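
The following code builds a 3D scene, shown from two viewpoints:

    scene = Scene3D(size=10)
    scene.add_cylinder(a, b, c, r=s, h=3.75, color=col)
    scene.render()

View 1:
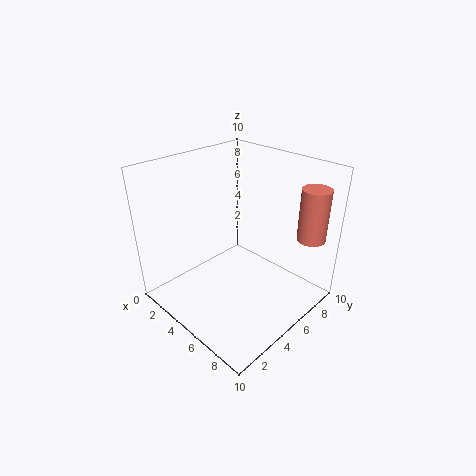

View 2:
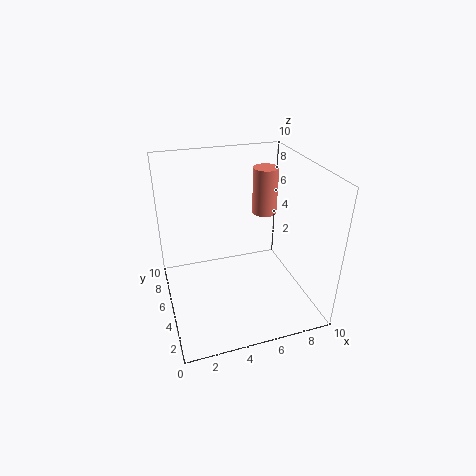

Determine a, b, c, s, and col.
a = 8.5; b = 8.75; c = 4.75; s = 1; col = 'salmon'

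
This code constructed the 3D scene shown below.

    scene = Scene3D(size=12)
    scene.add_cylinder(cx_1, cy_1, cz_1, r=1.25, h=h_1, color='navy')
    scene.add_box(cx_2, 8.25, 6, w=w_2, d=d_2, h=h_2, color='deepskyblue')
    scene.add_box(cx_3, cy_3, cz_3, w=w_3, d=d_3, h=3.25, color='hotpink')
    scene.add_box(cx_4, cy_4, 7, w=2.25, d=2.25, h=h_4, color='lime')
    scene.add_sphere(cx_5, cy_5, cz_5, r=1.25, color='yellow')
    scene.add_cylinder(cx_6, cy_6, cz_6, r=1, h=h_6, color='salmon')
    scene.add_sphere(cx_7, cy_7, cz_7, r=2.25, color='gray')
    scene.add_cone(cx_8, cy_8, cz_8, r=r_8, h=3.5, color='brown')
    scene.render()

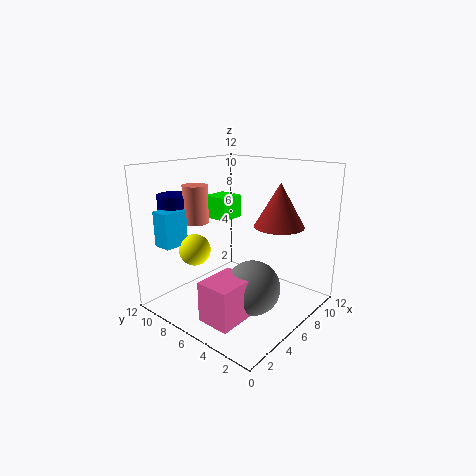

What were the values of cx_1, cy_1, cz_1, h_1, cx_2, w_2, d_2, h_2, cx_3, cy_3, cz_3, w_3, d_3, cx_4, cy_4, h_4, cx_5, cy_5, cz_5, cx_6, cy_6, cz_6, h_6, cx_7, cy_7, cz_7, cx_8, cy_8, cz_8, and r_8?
cx_1 = 2.5, cy_1 = 9.75, cz_1 = 7.5, h_1 = 2.25, cx_2 = 0.5, w_2 = 2, d_2 = 1.5, h_2 = 2.75, cx_3 = 1.25, cy_3 = 3.25, cz_3 = 0.5, w_3 = 3.5, d_3 = 2.75, cx_4 = 6.25, cy_4 = 7.75, h_4 = 2, cx_5 = 2.75, cy_5 = 7.75, cz_5 = 5.5, cx_6 = 3.5, cy_6 = 8.25, cz_6 = 7.5, h_6 = 3, cx_7 = 5.5, cy_7 = 4, cz_7 = 2.25, cx_8 = 7.5, cy_8 = 3, cz_8 = 7.25, r_8 = 2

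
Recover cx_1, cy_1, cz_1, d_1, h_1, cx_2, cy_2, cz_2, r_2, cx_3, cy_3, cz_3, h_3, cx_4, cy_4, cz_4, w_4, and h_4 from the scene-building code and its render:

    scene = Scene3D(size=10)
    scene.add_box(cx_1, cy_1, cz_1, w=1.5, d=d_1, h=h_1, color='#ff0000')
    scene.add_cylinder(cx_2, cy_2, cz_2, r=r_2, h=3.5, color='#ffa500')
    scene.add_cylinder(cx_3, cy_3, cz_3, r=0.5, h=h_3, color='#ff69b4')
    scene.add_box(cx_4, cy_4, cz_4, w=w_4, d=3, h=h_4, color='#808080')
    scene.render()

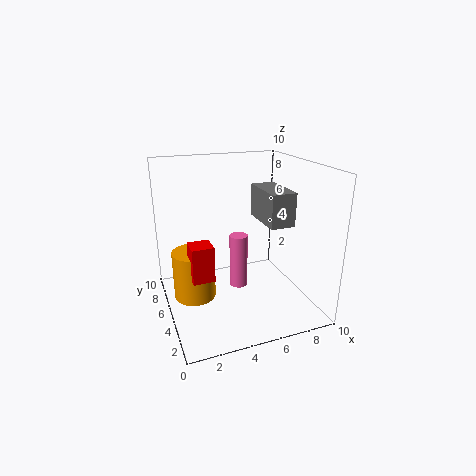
cx_1 = 1.5
cy_1 = 4
cz_1 = 2.5
d_1 = 1.5
h_1 = 2.5
cx_2 = 2
cy_2 = 6
cz_2 = 0.5
r_2 = 1.5
cx_3 = 3.5
cy_3 = 1
cz_3 = 4
h_3 = 3
cx_4 = 5.5
cy_4 = 1
cz_4 = 7
w_4 = 1.5
h_4 = 2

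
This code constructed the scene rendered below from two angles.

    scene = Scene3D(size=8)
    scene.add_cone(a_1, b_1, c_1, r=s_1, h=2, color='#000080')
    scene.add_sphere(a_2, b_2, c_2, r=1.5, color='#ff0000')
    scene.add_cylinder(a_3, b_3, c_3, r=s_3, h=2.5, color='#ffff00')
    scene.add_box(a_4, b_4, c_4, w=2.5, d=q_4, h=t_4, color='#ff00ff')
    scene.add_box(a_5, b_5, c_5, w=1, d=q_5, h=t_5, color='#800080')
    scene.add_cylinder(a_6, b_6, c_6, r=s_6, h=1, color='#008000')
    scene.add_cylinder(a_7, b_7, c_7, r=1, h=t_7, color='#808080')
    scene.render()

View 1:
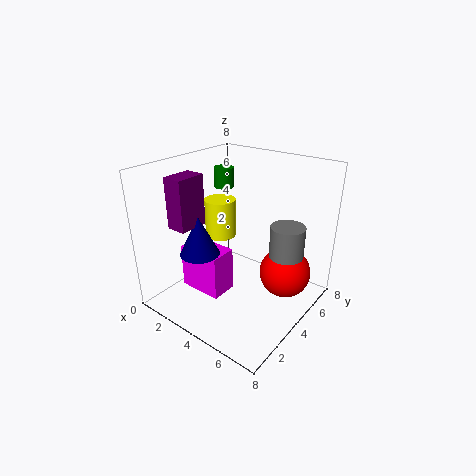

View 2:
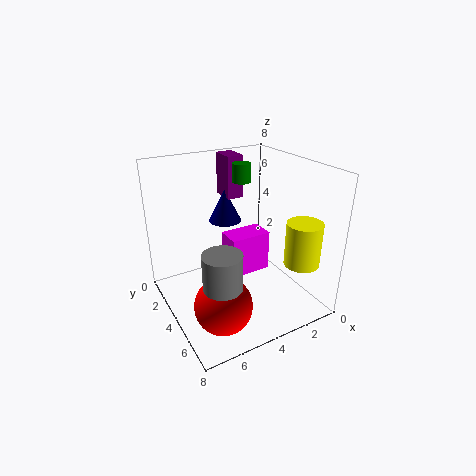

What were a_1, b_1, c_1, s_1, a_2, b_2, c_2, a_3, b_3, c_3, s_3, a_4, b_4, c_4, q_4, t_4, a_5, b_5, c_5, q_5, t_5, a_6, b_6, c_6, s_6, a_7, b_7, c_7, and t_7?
a_1 = 3.5, b_1 = 1.5, c_1 = 4, s_1 = 1, a_2 = 6, b_2 = 6, c_2 = 1.5, a_3 = 1, b_3 = 6, c_3 = 2.5, s_3 = 1, a_4 = 1.5, b_4 = 2, c_4 = 1, q_4 = 1.5, t_4 = 2.5, a_5 = 2.5, b_5 = 0.5, c_5 = 5.5, q_5 = 1.5, t_5 = 2.5, a_6 = 3.5, b_6 = 3.5, c_6 = 7, s_6 = 0.5, a_7 = 6, b_7 = 6, c_7 = 1, t_7 = 3.5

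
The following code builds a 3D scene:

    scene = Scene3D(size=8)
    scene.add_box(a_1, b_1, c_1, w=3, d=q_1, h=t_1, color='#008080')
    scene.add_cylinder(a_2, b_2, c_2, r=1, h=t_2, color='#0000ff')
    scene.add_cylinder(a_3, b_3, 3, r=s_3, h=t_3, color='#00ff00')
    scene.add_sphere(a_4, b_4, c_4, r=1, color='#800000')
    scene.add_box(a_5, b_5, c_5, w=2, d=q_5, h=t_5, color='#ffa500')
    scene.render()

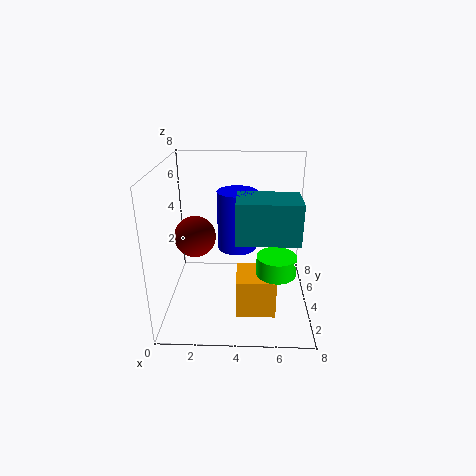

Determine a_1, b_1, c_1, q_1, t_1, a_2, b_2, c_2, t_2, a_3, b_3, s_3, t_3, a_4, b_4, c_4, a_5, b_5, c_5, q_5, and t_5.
a_1 = 4
b_1 = 1
c_1 = 5
q_1 = 2
t_1 = 2
a_2 = 4
b_2 = 3
c_2 = 4
t_2 = 3
a_3 = 6
b_3 = 2
s_3 = 1
t_3 = 1
a_4 = 2
b_4 = 2
c_4 = 5
a_5 = 4
b_5 = 1
c_5 = 1
q_5 = 2
t_5 = 2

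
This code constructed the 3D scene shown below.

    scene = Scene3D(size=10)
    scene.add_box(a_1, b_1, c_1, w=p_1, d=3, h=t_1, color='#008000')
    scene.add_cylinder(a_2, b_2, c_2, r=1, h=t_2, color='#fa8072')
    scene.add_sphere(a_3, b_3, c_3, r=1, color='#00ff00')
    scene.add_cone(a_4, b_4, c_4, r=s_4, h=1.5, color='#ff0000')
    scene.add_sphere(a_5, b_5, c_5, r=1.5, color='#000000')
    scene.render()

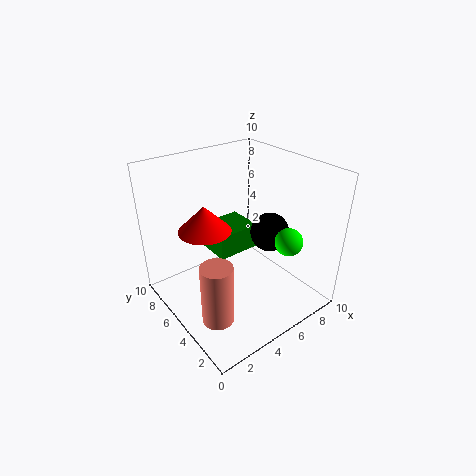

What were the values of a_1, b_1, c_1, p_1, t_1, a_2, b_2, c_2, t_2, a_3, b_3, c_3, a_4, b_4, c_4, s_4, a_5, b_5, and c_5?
a_1 = 5
b_1 = 7
c_1 = 2
p_1 = 3.5
t_1 = 2
a_2 = 1.5
b_2 = 2.5
c_2 = 1.5
t_2 = 4
a_3 = 8
b_3 = 3
c_3 = 4.5
a_4 = 1.5
b_4 = 3.5
c_4 = 7.5
s_4 = 1.5
a_5 = 8.5
b_5 = 5.5
c_5 = 4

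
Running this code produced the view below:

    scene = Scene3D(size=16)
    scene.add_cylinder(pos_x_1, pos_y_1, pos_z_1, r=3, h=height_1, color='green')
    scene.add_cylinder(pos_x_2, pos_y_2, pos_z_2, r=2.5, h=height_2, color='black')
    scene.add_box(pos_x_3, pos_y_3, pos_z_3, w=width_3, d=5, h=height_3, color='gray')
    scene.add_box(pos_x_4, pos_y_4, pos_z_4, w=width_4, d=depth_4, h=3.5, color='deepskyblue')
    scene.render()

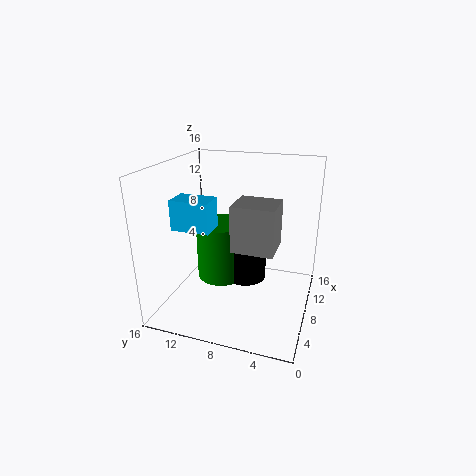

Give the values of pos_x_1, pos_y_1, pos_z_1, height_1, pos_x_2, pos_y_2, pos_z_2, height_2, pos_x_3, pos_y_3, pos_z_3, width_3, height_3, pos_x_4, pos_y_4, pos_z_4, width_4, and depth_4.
pos_x_1 = 10.5; pos_y_1 = 11; pos_z_1 = 1.5; height_1 = 7; pos_x_2 = 11; pos_y_2 = 8; pos_z_2 = 1.5; height_2 = 5; pos_x_3 = 8; pos_y_3 = 4; pos_z_3 = 6; width_3 = 4.5; height_3 = 5.5; pos_x_4 = 6.5; pos_y_4 = 11; pos_z_4 = 8.5; width_4 = 3; depth_4 = 4.5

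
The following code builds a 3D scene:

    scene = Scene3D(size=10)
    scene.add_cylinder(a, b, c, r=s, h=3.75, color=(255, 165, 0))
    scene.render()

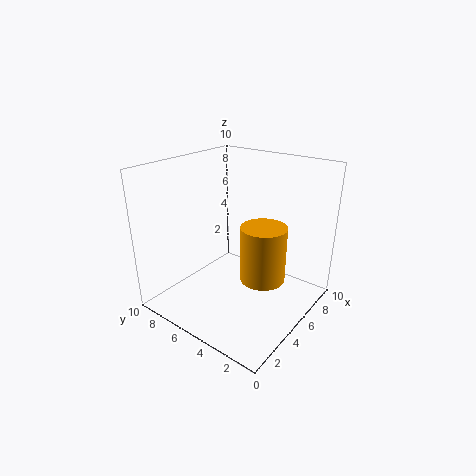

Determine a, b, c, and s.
a = 4.75
b = 2.75
c = 2.75
s = 1.5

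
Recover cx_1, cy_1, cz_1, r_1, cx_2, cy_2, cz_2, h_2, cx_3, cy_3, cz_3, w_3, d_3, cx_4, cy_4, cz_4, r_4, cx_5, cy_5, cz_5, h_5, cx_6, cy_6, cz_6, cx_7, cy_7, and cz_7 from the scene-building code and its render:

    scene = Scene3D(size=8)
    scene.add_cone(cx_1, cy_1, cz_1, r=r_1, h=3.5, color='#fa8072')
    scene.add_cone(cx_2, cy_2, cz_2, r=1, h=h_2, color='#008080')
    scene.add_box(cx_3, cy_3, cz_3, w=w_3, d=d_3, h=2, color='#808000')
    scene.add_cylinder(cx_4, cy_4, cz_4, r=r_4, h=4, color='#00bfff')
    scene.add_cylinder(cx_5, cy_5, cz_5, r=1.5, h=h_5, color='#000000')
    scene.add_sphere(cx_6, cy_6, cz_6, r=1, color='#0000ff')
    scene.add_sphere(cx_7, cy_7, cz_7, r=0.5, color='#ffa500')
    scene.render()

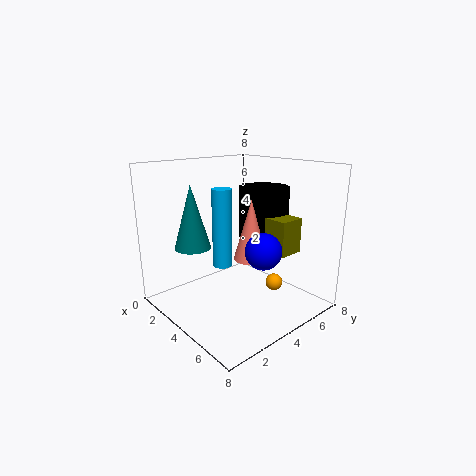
cx_1 = 4
cy_1 = 5
cz_1 = 2.5
r_1 = 1
cx_2 = 2.5
cy_2 = 2
cz_2 = 3.5
h_2 = 3.5
cx_3 = 4
cy_3 = 5.5
cz_3 = 3
w_3 = 2
d_3 = 1.5
cx_4 = 4.5
cy_4 = 2.5
cz_4 = 3
r_4 = 0.5
cx_5 = 3.5
cy_5 = 6.5
cz_5 = 3.5
h_5 = 3
cx_6 = 5.5
cy_6 = 4.5
cz_6 = 3.5
cx_7 = 5
cy_7 = 6
cz_7 = 1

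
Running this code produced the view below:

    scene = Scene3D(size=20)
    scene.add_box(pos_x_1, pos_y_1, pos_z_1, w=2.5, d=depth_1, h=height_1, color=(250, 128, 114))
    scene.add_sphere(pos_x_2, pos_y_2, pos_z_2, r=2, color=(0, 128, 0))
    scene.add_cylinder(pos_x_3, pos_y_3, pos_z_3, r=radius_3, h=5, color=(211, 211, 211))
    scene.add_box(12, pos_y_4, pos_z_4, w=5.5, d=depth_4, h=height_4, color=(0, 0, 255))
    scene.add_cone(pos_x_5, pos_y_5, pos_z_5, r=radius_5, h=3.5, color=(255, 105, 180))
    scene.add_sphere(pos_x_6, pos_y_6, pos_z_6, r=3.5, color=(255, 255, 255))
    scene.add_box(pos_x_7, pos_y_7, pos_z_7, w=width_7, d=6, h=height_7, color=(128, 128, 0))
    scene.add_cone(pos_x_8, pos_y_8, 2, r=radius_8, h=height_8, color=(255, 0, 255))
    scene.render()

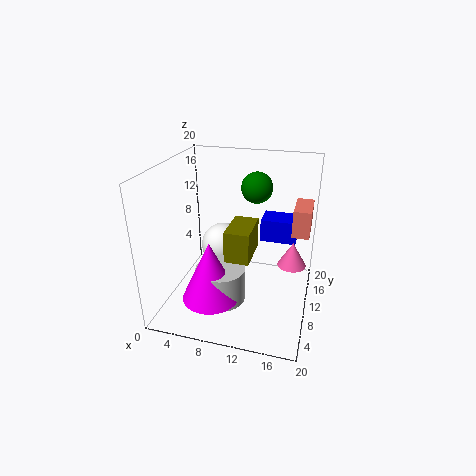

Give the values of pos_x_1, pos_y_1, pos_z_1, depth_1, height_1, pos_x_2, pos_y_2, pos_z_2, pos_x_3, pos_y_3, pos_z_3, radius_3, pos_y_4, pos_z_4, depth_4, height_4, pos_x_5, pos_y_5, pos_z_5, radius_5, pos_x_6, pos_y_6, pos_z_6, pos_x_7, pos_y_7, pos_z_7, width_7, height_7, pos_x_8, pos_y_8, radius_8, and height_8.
pos_x_1 = 17
pos_y_1 = 13
pos_z_1 = 9.5
depth_1 = 5.5
height_1 = 4
pos_x_2 = 12.5
pos_y_2 = 10
pos_z_2 = 17.5
pos_x_3 = 8
pos_y_3 = 8
pos_z_3 = 1
radius_3 = 3.5
pos_y_4 = 15.5
pos_z_4 = 7
depth_4 = 4
height_4 = 3.5
pos_x_5 = 17.5
pos_y_5 = 11.5
pos_z_5 = 6
radius_5 = 2
pos_x_6 = 6
pos_y_6 = 15.5
pos_z_6 = 5.5
pos_x_7 = 8.5
pos_y_7 = 8
pos_z_7 = 7
width_7 = 3.5
height_7 = 4.5
pos_x_8 = 7
pos_y_8 = 6.5
radius_8 = 4
height_8 = 8.5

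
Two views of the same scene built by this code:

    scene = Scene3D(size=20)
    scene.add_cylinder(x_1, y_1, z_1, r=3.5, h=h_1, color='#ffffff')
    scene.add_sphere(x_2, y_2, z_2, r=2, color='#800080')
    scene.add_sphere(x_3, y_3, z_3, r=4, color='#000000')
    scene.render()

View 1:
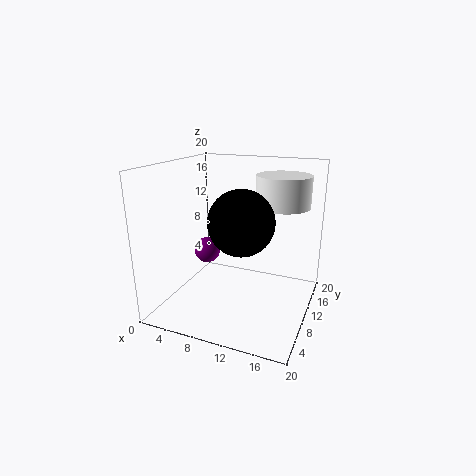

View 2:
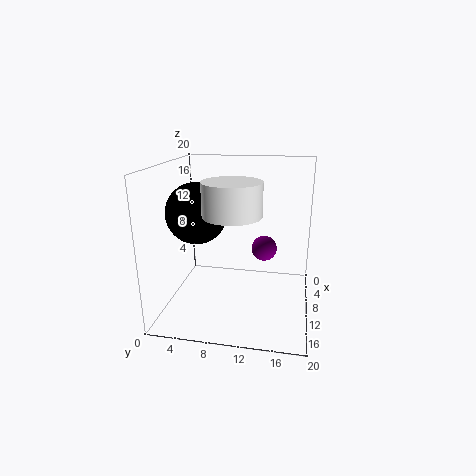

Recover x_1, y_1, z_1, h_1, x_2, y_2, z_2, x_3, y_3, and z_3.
x_1 = 16, y_1 = 10.5, z_1 = 15, h_1 = 4, x_2 = 3.5, y_2 = 13, z_2 = 6, x_3 = 12.5, y_3 = 5, z_3 = 14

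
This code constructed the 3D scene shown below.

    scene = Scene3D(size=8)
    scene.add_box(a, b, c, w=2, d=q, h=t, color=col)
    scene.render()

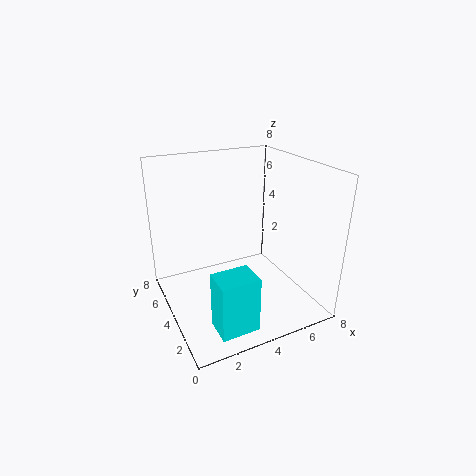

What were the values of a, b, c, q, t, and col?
a = 1.5; b = 0.5; c = 0.5; q = 1.5; t = 3; col = 'cyan'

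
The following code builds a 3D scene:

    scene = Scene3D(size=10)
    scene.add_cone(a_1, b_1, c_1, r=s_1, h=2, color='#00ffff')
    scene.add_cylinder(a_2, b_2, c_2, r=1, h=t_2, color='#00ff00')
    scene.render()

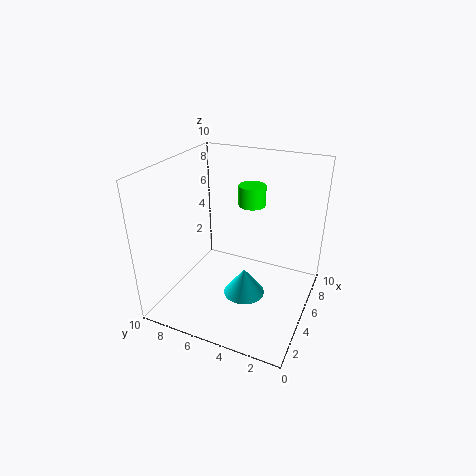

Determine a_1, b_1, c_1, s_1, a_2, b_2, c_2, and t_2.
a_1 = 5; b_1 = 4.5; c_1 = 0.5; s_1 = 1.5; a_2 = 7.5; b_2 = 5; c_2 = 6.5; t_2 = 1.5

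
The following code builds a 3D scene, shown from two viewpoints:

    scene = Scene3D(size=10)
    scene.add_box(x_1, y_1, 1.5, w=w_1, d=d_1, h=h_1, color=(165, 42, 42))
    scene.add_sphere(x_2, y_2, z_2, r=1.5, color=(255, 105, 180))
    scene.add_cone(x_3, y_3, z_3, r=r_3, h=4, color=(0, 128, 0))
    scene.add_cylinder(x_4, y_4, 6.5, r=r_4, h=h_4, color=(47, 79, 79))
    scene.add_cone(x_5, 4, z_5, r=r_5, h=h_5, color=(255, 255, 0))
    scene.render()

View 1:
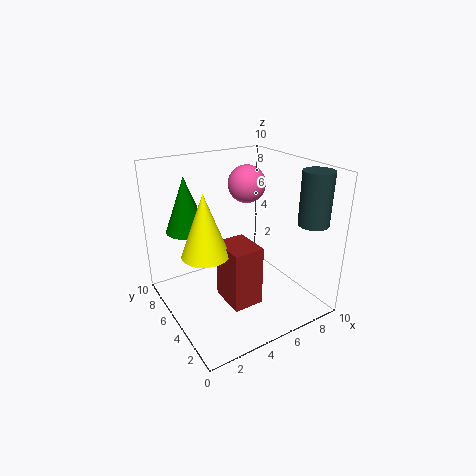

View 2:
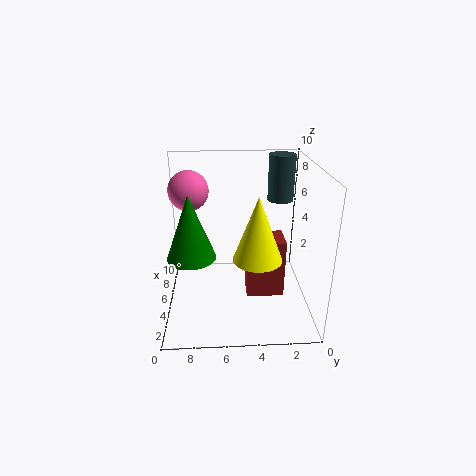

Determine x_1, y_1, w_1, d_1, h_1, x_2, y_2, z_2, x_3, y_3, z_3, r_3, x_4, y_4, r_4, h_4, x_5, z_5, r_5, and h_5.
x_1 = 3, y_1 = 2, w_1 = 2, d_1 = 2.5, h_1 = 4, x_2 = 8, y_2 = 8.5, z_2 = 7.5, x_3 = 2.5, y_3 = 8, z_3 = 5, r_3 = 1.5, x_4 = 8.5, y_4 = 1.5, r_4 = 1, h_4 = 3.5, x_5 = 2, z_5 = 5, r_5 = 1.5, h_5 = 4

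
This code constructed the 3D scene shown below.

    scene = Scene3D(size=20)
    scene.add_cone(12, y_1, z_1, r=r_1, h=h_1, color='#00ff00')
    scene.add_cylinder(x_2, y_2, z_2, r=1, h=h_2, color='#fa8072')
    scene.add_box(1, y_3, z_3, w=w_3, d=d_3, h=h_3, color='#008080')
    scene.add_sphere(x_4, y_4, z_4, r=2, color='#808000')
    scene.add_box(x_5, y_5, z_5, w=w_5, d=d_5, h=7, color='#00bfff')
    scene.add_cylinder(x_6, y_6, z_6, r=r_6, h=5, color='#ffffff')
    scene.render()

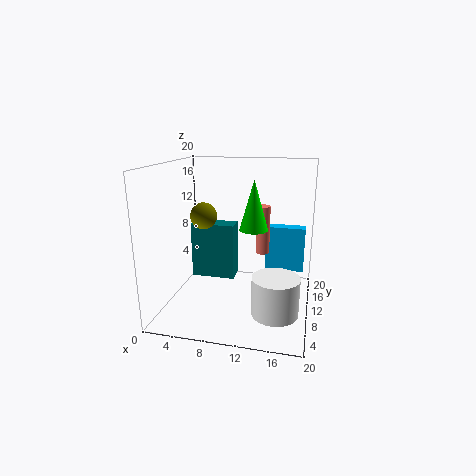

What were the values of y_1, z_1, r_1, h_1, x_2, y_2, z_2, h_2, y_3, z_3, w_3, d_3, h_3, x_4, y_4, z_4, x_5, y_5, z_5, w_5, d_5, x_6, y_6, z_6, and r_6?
y_1 = 11; z_1 = 11; r_1 = 2; h_1 = 7; x_2 = 13; y_2 = 13; z_2 = 7; h_2 = 7; y_3 = 15; z_3 = 1; w_3 = 7; d_3 = 3; h_3 = 9; x_4 = 4; y_4 = 13; z_4 = 12; x_5 = 13; y_5 = 16; z_5 = 3; w_5 = 6; d_5 = 2; x_6 = 16; y_6 = 5; z_6 = 2; r_6 = 3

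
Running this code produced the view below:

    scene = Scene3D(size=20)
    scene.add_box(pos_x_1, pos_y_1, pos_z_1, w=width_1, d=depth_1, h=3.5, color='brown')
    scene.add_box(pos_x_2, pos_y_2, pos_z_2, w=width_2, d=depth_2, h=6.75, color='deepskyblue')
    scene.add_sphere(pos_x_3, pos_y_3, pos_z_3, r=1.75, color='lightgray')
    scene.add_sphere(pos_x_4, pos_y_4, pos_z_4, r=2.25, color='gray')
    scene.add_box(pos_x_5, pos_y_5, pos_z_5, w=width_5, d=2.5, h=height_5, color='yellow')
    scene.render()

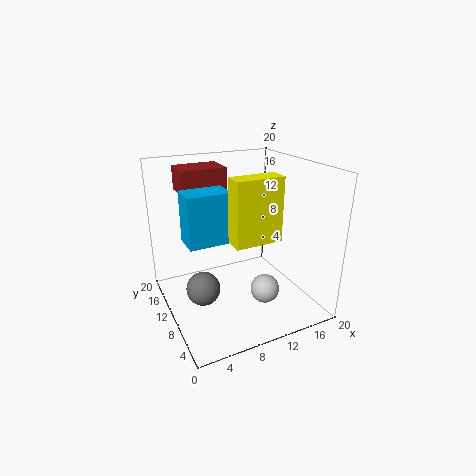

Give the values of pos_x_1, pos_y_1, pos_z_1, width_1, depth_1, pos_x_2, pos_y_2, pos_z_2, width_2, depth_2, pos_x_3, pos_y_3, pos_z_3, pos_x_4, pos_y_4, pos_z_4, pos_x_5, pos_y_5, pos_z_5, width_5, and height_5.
pos_x_1 = 3.75
pos_y_1 = 14
pos_z_1 = 15.5
width_1 = 6.5
depth_1 = 4.75
pos_x_2 = 2.5
pos_y_2 = 8
pos_z_2 = 10.5
width_2 = 5.75
depth_2 = 3.75
pos_x_3 = 10
pos_y_3 = 2.5
pos_z_3 = 6.25
pos_x_4 = 4
pos_y_4 = 8.25
pos_z_4 = 4.5
pos_x_5 = 6.75
pos_y_5 = 3.5
pos_z_5 = 11.75
width_5 = 6
height_5 = 8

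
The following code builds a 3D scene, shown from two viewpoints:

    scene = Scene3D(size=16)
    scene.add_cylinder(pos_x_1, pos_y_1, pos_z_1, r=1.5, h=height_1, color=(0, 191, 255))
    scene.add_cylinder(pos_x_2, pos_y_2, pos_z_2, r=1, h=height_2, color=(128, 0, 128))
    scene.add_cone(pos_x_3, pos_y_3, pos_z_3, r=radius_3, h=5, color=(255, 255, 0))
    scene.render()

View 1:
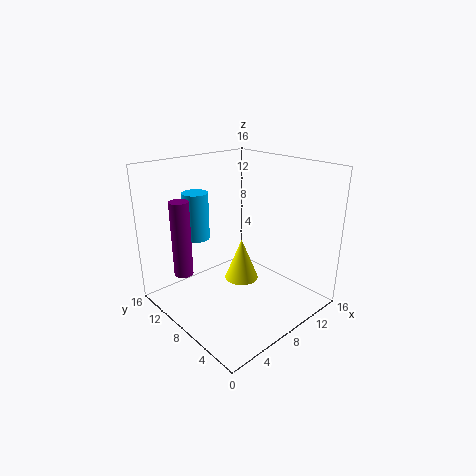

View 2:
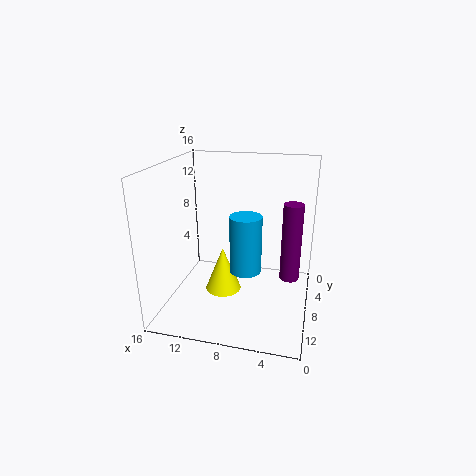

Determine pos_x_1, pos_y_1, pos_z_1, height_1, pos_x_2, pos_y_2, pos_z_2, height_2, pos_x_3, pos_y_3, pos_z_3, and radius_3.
pos_x_1 = 6
pos_y_1 = 13
pos_z_1 = 7
height_1 = 5.5
pos_x_2 = 2
pos_y_2 = 10
pos_z_2 = 5
height_2 = 8
pos_x_3 = 9.5
pos_y_3 = 9
pos_z_3 = 2
radius_3 = 2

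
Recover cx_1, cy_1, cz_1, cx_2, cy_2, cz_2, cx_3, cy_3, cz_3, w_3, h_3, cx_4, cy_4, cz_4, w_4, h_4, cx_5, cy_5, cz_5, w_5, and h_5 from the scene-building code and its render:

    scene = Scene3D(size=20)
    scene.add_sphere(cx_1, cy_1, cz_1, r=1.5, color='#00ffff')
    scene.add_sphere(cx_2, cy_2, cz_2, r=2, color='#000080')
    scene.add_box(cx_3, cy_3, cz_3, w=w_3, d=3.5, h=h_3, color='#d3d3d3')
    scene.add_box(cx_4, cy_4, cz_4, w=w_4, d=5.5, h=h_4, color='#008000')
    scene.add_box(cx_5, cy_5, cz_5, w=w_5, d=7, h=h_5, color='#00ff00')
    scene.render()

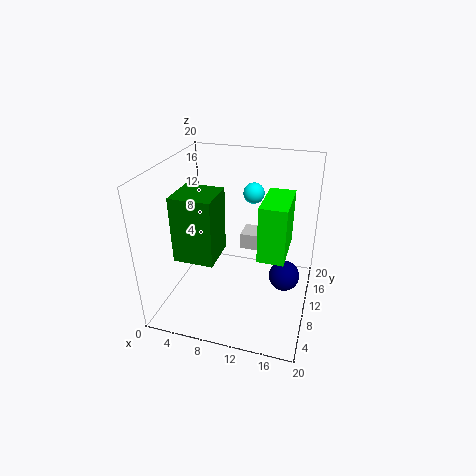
cx_1 = 11, cy_1 = 14.5, cz_1 = 15, cx_2 = 17, cy_2 = 8, cz_2 = 6.5, cx_3 = 9, cy_3 = 14.5, cz_3 = 5.5, w_3 = 5.5, h_3 = 2.5, cx_4 = 2.5, cy_4 = 5, cz_4 = 8, w_4 = 5.5, h_4 = 9, cx_5 = 13.5, cy_5 = 6.5, cz_5 = 9, w_5 = 3.5, h_5 = 7.5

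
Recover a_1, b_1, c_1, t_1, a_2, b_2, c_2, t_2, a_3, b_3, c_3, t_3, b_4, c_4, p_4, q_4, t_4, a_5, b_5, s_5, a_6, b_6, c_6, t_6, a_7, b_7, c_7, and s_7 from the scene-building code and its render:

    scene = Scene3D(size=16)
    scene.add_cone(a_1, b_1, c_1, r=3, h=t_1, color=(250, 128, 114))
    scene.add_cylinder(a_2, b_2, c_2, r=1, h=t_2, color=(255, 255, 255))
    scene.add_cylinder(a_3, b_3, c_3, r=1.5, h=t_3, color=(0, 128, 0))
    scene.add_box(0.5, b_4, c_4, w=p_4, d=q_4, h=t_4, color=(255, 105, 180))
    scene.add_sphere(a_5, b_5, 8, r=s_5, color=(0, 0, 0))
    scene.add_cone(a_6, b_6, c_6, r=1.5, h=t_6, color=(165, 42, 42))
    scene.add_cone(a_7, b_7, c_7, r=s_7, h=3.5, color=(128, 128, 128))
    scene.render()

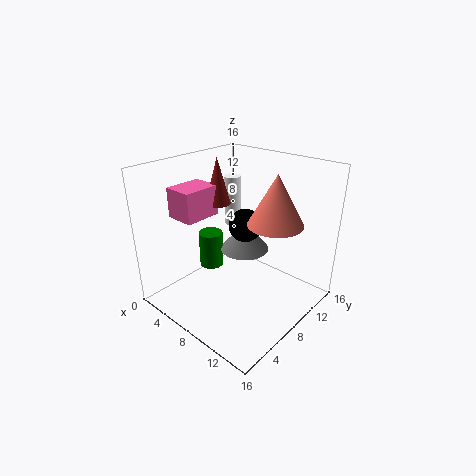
a_1 = 11.5
b_1 = 10
c_1 = 10
t_1 = 5.5
a_2 = 4
b_2 = 11.5
c_2 = 7.5
t_2 = 6
a_3 = 2.5
b_3 = 9
c_3 = 2
t_3 = 4.5
b_4 = 4.5
c_4 = 9.5
p_4 = 3.5
q_4 = 4.5
t_4 = 3.5
a_5 = 6.5
b_5 = 11
s_5 = 2
a_6 = 3.5
b_6 = 9.5
c_6 = 10.5
t_6 = 5.5
a_7 = 6
b_7 = 11.5
c_7 = 4.5
s_7 = 3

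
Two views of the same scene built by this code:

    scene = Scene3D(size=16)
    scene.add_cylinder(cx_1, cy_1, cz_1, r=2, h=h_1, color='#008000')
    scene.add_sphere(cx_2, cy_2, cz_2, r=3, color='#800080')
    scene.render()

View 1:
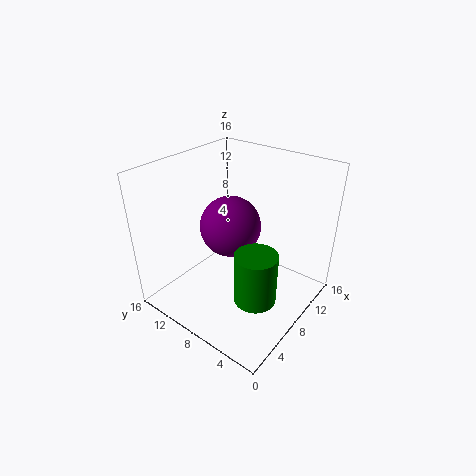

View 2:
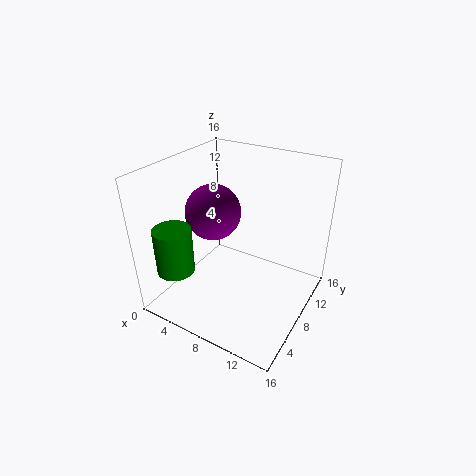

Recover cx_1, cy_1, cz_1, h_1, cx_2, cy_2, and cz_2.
cx_1 = 3.5, cy_1 = 2.5, cz_1 = 5.5, h_1 = 5, cx_2 = 5.5, cy_2 = 7, cz_2 = 11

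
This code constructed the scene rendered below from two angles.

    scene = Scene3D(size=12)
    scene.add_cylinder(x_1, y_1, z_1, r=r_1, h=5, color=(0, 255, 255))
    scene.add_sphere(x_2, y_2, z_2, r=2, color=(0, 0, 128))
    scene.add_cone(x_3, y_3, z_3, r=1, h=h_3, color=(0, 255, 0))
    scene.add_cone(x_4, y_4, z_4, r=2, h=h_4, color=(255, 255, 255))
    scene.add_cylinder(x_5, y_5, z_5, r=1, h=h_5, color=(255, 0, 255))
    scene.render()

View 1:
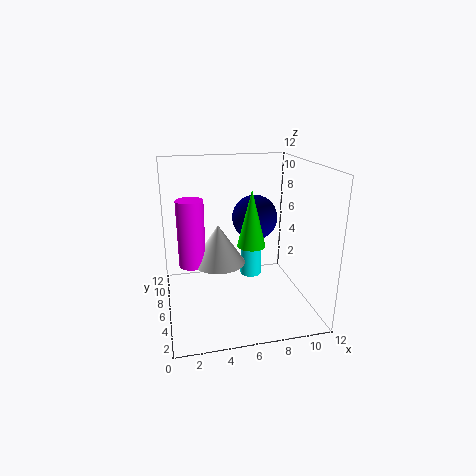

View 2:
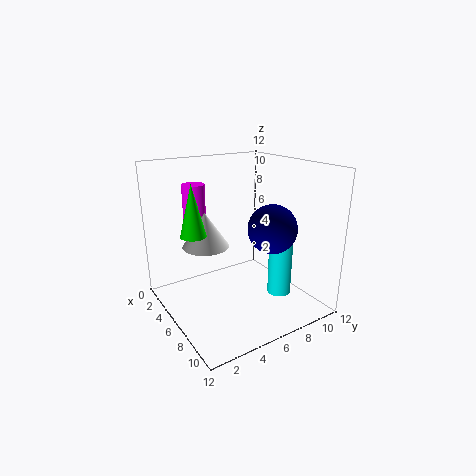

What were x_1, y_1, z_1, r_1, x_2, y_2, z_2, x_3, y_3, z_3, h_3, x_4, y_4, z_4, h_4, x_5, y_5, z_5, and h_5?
x_1 = 8; y_1 = 9; z_1 = 1; r_1 = 1; x_2 = 8; y_2 = 8; z_2 = 7; x_3 = 6; y_3 = 2; z_3 = 7; h_3 = 4; x_4 = 4; y_4 = 4; z_4 = 5; h_4 = 3; x_5 = 2; y_5 = 4; z_5 = 5; h_5 = 5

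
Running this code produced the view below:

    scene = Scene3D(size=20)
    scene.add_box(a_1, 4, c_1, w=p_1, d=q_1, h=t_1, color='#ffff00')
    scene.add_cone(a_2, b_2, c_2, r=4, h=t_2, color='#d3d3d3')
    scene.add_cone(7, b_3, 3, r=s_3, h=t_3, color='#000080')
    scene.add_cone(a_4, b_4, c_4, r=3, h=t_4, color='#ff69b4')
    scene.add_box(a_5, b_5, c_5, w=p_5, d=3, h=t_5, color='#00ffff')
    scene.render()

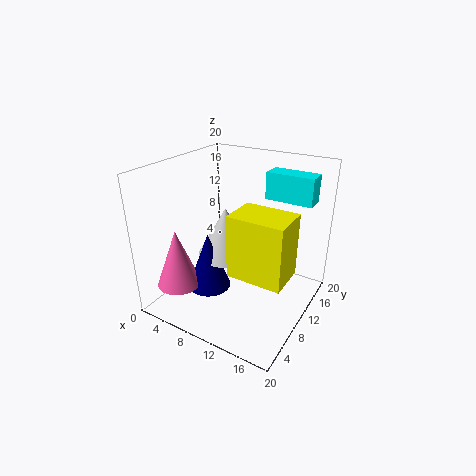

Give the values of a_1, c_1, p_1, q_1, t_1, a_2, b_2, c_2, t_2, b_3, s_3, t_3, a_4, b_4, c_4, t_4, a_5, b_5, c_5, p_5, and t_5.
a_1 = 12
c_1 = 8
p_1 = 7
q_1 = 5
t_1 = 8
a_2 = 8
b_2 = 10
c_2 = 7
t_2 = 7
b_3 = 7
s_3 = 3
t_3 = 8
a_4 = 4
b_4 = 4
c_4 = 4
t_4 = 8
a_5 = 11
b_5 = 16
c_5 = 14
p_5 = 7
t_5 = 4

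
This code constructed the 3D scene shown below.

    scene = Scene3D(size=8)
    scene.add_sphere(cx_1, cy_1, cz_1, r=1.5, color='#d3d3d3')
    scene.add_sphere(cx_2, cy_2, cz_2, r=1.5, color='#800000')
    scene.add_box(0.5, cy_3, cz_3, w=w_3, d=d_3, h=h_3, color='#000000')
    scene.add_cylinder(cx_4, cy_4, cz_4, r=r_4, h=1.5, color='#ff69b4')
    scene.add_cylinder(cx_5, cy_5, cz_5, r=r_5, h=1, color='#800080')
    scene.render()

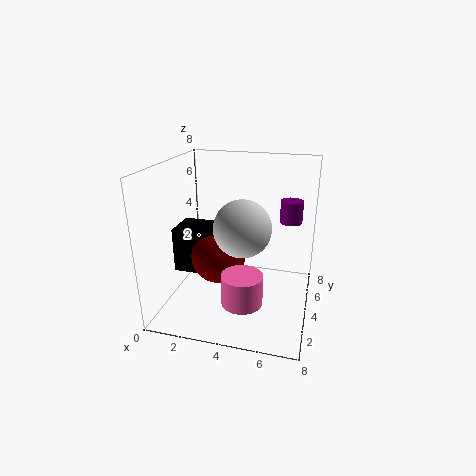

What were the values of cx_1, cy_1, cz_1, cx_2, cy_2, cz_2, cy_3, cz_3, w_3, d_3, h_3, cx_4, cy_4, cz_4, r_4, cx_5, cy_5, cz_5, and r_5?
cx_1 = 4.5; cy_1 = 3; cz_1 = 5; cx_2 = 3; cy_2 = 3.5; cz_2 = 3; cy_3 = 3; cz_3 = 2; w_3 = 2.5; d_3 = 2; h_3 = 2.5; cx_4 = 5; cy_4 = 1; cz_4 = 2; r_4 = 1; cx_5 = 7; cy_5 = 2; cz_5 = 6; r_5 = 0.5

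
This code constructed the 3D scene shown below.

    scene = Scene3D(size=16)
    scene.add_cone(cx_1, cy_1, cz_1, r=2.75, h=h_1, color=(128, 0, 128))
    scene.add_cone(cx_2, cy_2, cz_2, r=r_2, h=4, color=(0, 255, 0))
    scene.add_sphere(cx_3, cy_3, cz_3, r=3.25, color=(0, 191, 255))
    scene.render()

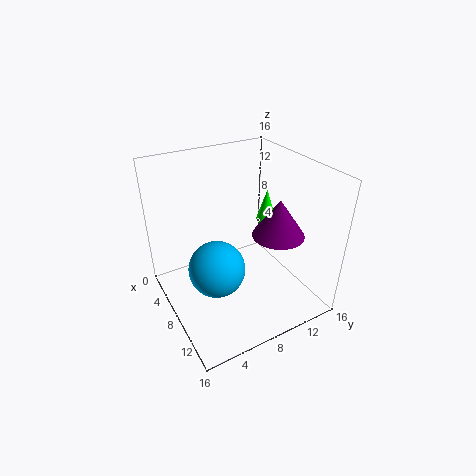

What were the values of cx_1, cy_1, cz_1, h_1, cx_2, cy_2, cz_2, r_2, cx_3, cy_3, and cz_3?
cx_1 = 11.25, cy_1 = 11, cz_1 = 9.25, h_1 = 4, cx_2 = 5.75, cy_2 = 13.25, cz_2 = 7.75, r_2 = 1.25, cx_3 = 7.5, cy_3 = 5.5, cz_3 = 4.25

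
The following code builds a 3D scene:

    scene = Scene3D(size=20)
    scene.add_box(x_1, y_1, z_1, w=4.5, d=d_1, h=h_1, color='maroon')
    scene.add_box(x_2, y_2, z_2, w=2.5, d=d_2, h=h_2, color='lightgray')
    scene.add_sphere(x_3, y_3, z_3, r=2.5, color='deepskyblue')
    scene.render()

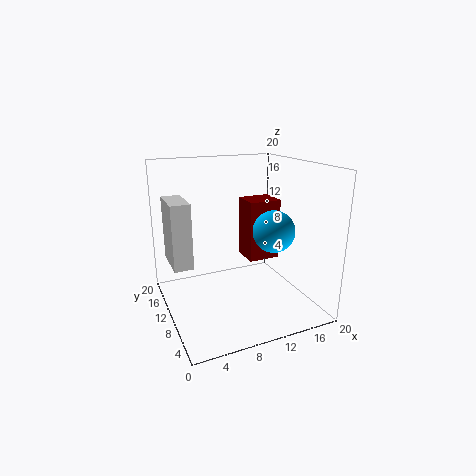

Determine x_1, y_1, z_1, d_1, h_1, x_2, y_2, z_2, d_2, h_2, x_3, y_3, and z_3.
x_1 = 11.5, y_1 = 9, z_1 = 6.5, d_1 = 4, h_1 = 8.5, x_2 = 0.5, y_2 = 8, z_2 = 7.5, d_2 = 5.5, h_2 = 8.5, x_3 = 11.5, y_3 = 3, z_3 = 13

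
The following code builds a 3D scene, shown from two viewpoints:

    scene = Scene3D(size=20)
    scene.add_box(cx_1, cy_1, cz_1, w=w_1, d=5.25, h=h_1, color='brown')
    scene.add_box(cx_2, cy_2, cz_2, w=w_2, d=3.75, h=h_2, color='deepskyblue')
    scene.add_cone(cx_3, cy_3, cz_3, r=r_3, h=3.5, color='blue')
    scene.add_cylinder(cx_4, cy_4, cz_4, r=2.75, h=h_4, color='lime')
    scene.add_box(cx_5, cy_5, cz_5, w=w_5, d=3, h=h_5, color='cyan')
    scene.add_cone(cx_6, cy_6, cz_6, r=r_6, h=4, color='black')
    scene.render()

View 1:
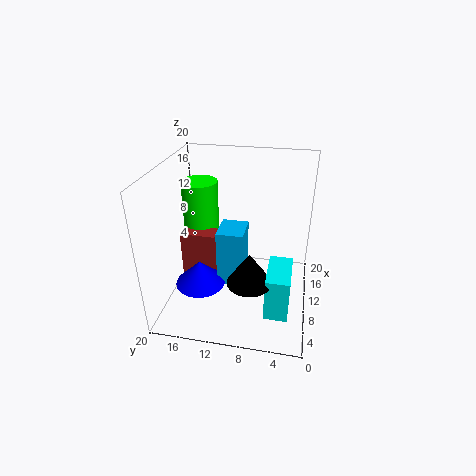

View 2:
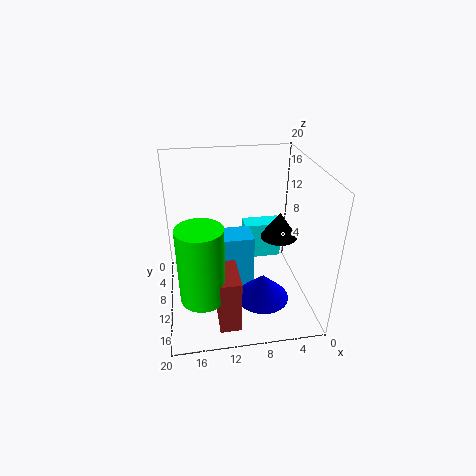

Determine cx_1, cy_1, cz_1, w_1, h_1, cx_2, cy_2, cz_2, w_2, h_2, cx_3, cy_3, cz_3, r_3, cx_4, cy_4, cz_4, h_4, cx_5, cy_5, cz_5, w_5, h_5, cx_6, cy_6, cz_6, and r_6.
cx_1 = 11
cy_1 = 13.75
cz_1 = 1.75
w_1 = 2.75
h_1 = 7.25
cx_2 = 8.25
cy_2 = 9
cz_2 = 3
w_2 = 4.5
h_2 = 8.25
cx_3 = 7.5
cy_3 = 15
cz_3 = 3.5
r_3 = 3.5
cx_4 = 15.5
cy_4 = 17
cz_4 = 6.25
h_4 = 9.5
cx_5 = 2.25
cy_5 = 2.25
cz_5 = 3.25
w_5 = 5.75
h_5 = 5.75
cx_6 = 3.25
cy_6 = 7.25
cz_6 = 8
r_6 = 2.75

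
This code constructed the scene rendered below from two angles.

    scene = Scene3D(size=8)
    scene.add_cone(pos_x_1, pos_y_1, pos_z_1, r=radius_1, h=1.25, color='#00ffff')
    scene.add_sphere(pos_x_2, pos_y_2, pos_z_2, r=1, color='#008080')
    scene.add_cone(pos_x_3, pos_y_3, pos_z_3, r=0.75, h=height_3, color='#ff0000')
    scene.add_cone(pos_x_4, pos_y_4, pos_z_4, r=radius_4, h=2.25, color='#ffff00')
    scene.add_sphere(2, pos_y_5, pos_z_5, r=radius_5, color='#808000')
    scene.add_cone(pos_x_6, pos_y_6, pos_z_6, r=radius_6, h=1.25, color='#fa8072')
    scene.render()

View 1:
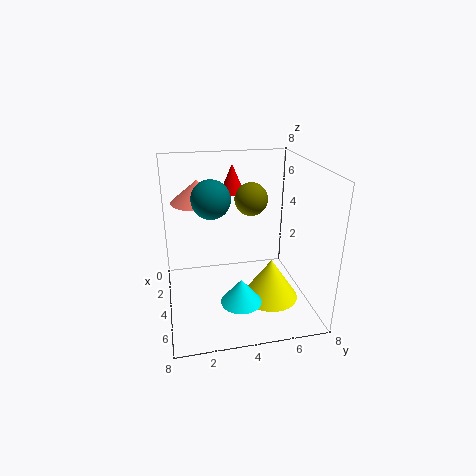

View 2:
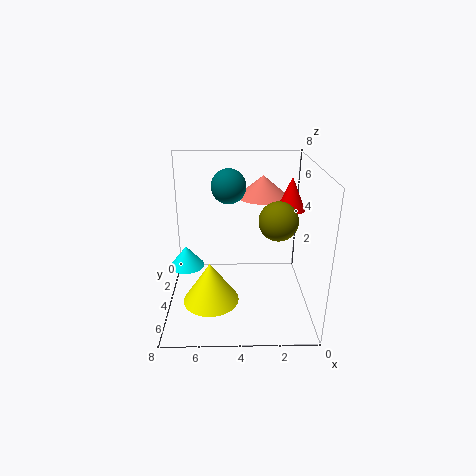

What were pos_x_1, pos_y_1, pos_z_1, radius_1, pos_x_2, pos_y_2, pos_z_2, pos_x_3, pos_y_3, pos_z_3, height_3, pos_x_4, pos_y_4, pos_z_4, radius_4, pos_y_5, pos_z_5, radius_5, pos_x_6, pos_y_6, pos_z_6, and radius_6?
pos_x_1 = 7
pos_y_1 = 3.5
pos_z_1 = 2
radius_1 = 1
pos_x_2 = 4.5
pos_y_2 = 2.5
pos_z_2 = 6.5
pos_x_3 = 1.25
pos_y_3 = 4.25
pos_z_3 = 5.75
height_3 = 1.75
pos_x_4 = 5.5
pos_y_4 = 5.5
pos_z_4 = 1
radius_4 = 1.5
pos_y_5 = 5.25
pos_z_5 = 5.5
radius_5 = 1
pos_x_6 = 2.5
pos_y_6 = 2
pos_z_6 = 5.75
radius_6 = 1.5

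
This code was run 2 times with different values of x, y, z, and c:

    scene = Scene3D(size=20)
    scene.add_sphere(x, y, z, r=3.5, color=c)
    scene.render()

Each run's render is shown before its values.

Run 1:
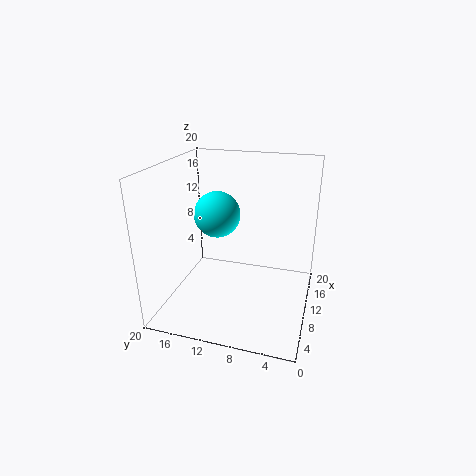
x = 14; y = 14.5; z = 11.5; c = 'cyan'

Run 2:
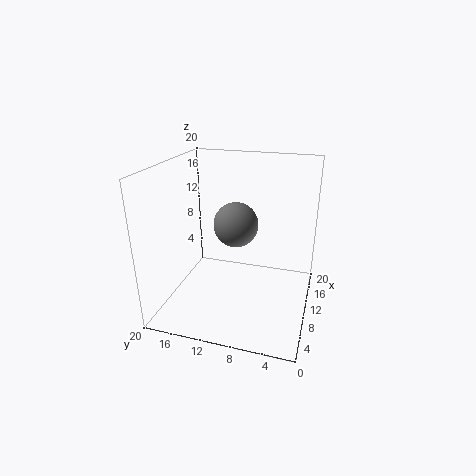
x = 15.5; y = 12; z = 9.5; c = 'gray'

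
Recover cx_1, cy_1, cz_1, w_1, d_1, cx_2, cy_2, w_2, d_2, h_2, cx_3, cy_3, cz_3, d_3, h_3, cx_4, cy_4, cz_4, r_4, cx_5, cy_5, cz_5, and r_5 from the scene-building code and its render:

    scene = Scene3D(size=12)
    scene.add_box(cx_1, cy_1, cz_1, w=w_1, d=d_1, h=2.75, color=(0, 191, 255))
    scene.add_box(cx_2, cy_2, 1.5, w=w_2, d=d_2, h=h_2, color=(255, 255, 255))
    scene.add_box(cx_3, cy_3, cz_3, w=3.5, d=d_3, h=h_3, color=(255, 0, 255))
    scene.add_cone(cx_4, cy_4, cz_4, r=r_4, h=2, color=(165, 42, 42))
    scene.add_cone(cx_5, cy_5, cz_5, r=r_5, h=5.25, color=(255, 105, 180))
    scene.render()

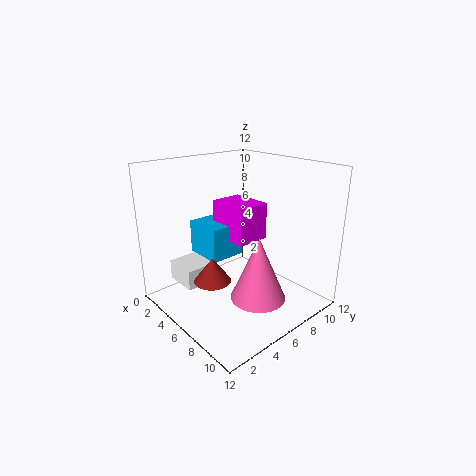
cx_1 = 2.75
cy_1 = 3.5
cz_1 = 4.5
w_1 = 3.25
d_1 = 3
cx_2 = 1
cy_2 = 2.25
w_2 = 3
d_2 = 3
h_2 = 1.75
cx_3 = 4
cy_3 = 5
cz_3 = 6
d_3 = 2.75
h_3 = 3
cx_4 = 6
cy_4 = 3.25
cz_4 = 3
r_4 = 1.5
cx_5 = 8.5
cy_5 = 6
cz_5 = 1.5
r_5 = 2.25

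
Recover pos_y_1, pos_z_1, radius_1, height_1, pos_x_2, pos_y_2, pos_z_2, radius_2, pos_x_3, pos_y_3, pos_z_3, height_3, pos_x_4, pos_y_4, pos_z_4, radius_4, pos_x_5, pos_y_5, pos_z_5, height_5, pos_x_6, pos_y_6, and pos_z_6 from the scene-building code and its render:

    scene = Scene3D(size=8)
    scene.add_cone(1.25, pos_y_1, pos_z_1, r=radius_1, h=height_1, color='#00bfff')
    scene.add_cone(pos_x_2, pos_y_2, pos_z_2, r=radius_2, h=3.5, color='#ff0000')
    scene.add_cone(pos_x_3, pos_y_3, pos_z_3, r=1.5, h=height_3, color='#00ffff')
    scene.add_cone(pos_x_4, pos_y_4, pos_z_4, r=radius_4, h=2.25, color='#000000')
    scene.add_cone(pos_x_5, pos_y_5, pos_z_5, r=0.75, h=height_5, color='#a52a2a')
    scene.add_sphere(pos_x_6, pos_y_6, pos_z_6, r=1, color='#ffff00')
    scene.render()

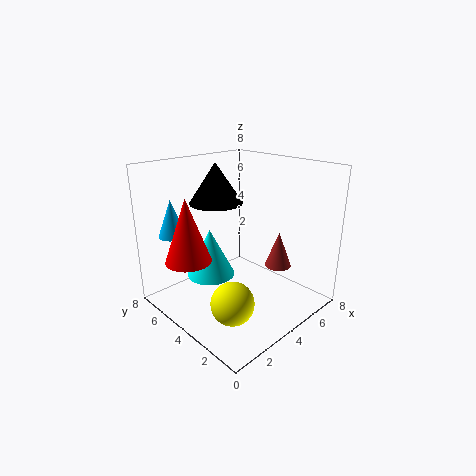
pos_y_1 = 6.25; pos_z_1 = 4.25; radius_1 = 0.75; height_1 = 2; pos_x_2 = 1.5; pos_y_2 = 5.25; pos_z_2 = 3; radius_2 = 1.25; pos_x_3 = 4; pos_y_3 = 6.5; pos_z_3 = 0.75; height_3 = 3; pos_x_4 = 3.75; pos_y_4 = 5.5; pos_z_4 = 5.75; radius_4 = 1.5; pos_x_5 = 5.75; pos_y_5 = 2.5; pos_z_5 = 2.25; height_5 = 2; pos_x_6 = 1; pos_y_6 = 1.25; pos_z_6 = 2.5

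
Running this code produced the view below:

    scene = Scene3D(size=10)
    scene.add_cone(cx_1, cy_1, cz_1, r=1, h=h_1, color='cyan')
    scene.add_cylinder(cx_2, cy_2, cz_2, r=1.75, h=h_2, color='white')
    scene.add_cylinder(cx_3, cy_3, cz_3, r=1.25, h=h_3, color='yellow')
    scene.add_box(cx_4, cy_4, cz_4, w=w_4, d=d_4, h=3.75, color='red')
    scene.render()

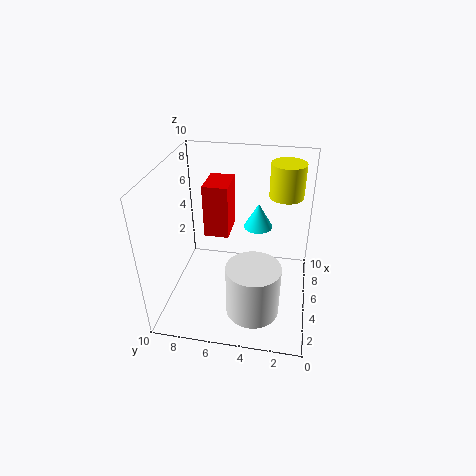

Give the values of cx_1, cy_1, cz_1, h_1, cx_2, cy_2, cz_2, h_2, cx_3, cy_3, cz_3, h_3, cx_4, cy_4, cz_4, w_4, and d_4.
cx_1 = 6; cy_1 = 3.75; cz_1 = 5.5; h_1 = 1.75; cx_2 = 2.25; cy_2 = 3.5; cz_2 = 1.25; h_2 = 3.5; cx_3 = 8; cy_3 = 2; cz_3 = 7; h_3 = 2.5; cx_4 = 5.25; cy_4 = 5.75; cz_4 = 4.75; w_4 = 2.5; d_4 = 1.75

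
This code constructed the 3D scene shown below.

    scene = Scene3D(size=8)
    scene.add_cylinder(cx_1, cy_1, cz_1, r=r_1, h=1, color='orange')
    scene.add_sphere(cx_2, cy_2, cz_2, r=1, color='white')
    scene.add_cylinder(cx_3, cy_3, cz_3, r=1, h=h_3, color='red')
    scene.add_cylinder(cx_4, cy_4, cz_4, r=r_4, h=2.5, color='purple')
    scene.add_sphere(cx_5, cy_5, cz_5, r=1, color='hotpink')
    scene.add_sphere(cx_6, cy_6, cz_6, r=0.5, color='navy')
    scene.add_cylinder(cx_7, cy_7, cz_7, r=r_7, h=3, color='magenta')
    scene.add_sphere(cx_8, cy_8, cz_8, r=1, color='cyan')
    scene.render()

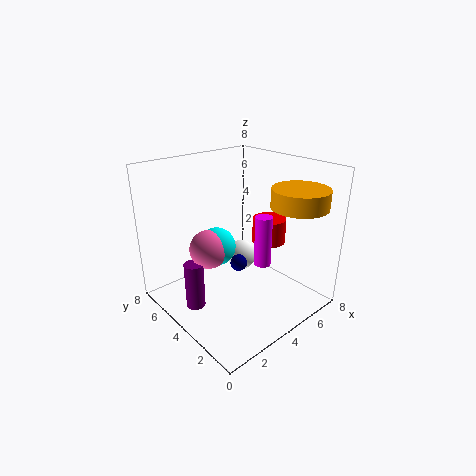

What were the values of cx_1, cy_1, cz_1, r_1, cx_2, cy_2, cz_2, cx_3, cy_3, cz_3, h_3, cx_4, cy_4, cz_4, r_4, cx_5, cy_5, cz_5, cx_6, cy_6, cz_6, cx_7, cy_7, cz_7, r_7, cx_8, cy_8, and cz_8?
cx_1 = 6
cy_1 = 1.5
cz_1 = 6
r_1 = 1.5
cx_2 = 6.5
cy_2 = 6.5
cz_2 = 1
cx_3 = 6.5
cy_3 = 4
cz_3 = 3
h_3 = 1.5
cx_4 = 1
cy_4 = 4
cz_4 = 1
r_4 = 0.5
cx_5 = 2
cy_5 = 4
cz_5 = 4
cx_6 = 4.5
cy_6 = 4.5
cz_6 = 2
cx_7 = 5.5
cy_7 = 3.5
cz_7 = 2
r_7 = 0.5
cx_8 = 2.5
cy_8 = 4
cz_8 = 4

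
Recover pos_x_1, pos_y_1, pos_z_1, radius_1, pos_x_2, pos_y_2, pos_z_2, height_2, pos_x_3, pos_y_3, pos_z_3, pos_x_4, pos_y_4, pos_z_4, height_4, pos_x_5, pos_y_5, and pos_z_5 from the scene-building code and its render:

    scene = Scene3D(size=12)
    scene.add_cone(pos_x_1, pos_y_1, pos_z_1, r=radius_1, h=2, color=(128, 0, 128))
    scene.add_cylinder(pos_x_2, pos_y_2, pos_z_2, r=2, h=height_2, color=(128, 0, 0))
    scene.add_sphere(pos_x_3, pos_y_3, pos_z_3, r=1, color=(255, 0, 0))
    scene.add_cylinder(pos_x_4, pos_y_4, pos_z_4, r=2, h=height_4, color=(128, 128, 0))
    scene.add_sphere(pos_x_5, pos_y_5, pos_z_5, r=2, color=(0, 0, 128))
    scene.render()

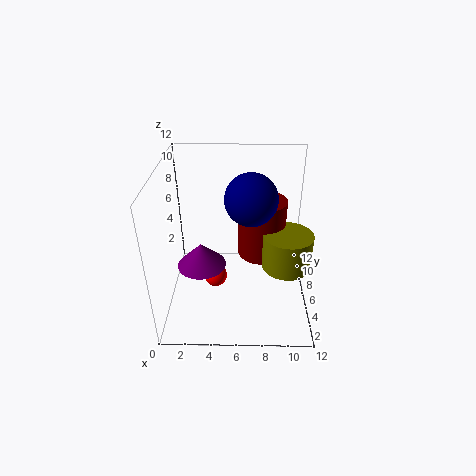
pos_x_1 = 3, pos_y_1 = 5, pos_z_1 = 4, radius_1 = 2, pos_x_2 = 8, pos_y_2 = 7, pos_z_2 = 4, height_2 = 5, pos_x_3 = 4, pos_y_3 = 6, pos_z_3 = 2, pos_x_4 = 10, pos_y_4 = 5, pos_z_4 = 4, height_4 = 3, pos_x_5 = 7, pos_y_5 = 5, pos_z_5 = 10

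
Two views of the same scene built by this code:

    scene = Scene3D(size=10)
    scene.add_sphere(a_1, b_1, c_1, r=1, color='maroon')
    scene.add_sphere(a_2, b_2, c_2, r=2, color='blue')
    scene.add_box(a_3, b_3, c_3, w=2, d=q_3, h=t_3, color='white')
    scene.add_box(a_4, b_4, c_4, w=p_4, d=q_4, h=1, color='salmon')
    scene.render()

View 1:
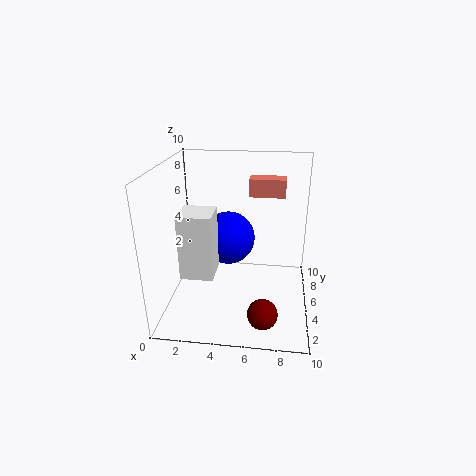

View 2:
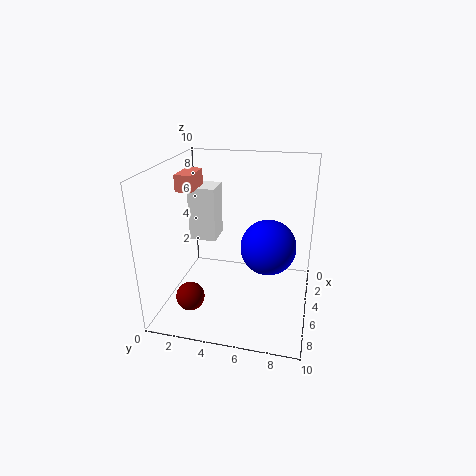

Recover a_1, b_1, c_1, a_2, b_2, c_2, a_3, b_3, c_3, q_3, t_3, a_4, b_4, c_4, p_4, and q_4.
a_1 = 7, b_1 = 2, c_1 = 1, a_2 = 4, b_2 = 7, c_2 = 4, a_3 = 2, b_3 = 1, c_3 = 4, q_3 = 2, t_3 = 4, a_4 = 6, b_4 = 2, c_4 = 9, p_4 = 2, q_4 = 1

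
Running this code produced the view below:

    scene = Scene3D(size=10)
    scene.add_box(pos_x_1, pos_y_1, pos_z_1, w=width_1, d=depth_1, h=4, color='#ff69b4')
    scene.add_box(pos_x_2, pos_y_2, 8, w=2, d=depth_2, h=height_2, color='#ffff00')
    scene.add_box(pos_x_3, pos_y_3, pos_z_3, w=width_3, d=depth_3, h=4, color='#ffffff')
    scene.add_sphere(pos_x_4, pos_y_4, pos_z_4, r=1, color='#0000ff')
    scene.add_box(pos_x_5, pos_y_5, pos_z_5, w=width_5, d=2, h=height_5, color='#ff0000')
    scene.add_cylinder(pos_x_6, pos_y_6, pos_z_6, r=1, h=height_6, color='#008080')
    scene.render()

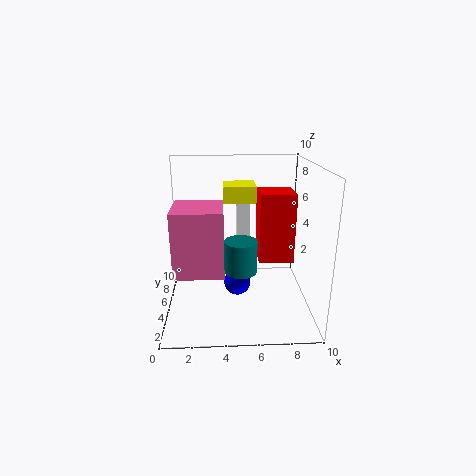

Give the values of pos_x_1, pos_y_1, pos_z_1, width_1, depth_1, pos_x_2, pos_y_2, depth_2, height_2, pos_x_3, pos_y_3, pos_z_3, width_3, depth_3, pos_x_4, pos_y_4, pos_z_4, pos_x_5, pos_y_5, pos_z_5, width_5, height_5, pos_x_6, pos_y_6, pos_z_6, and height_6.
pos_x_1 = 1; pos_y_1 = 1; pos_z_1 = 4; width_1 = 3; depth_1 = 3; pos_x_2 = 4; pos_y_2 = 3; depth_2 = 2; height_2 = 1; pos_x_3 = 5; pos_y_3 = 7; pos_z_3 = 4; width_3 = 1; depth_3 = 1; pos_x_4 = 5; pos_y_4 = 6; pos_z_4 = 1; pos_x_5 = 6; pos_y_5 = 1; pos_z_5 = 5; width_5 = 2; height_5 = 4; pos_x_6 = 5; pos_y_6 = 2; pos_z_6 = 4; height_6 = 2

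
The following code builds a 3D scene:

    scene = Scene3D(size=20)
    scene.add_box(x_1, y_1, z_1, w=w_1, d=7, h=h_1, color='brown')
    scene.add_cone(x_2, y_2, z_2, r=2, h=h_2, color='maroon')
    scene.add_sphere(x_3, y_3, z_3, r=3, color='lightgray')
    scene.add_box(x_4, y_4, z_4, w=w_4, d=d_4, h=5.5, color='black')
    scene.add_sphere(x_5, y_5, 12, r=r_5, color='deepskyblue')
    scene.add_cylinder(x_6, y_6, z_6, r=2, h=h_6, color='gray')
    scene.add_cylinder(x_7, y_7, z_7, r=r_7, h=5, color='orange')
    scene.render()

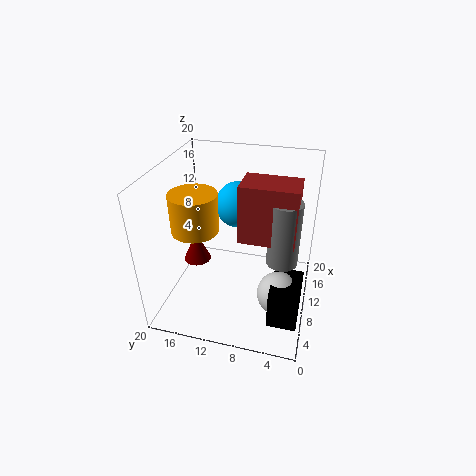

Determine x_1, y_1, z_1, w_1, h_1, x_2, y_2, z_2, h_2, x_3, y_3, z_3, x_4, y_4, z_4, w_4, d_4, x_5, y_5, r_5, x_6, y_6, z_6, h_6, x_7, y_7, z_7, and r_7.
x_1 = 6; y_1 = 2; z_1 = 12; w_1 = 4.5; h_1 = 7.5; x_2 = 10.5; y_2 = 16.5; z_2 = 5; h_2 = 4.5; x_3 = 7.5; y_3 = 3.5; z_3 = 3.5; x_4 = 4; y_4 = 0.5; z_4 = 0.5; w_4 = 6; d_4 = 4; x_5 = 16; y_5 = 11.5; r_5 = 3.5; x_6 = 7.5; y_6 = 3.5; z_6 = 9; h_6 = 8.5; x_7 = 6; y_7 = 14.5; z_7 = 13; r_7 = 3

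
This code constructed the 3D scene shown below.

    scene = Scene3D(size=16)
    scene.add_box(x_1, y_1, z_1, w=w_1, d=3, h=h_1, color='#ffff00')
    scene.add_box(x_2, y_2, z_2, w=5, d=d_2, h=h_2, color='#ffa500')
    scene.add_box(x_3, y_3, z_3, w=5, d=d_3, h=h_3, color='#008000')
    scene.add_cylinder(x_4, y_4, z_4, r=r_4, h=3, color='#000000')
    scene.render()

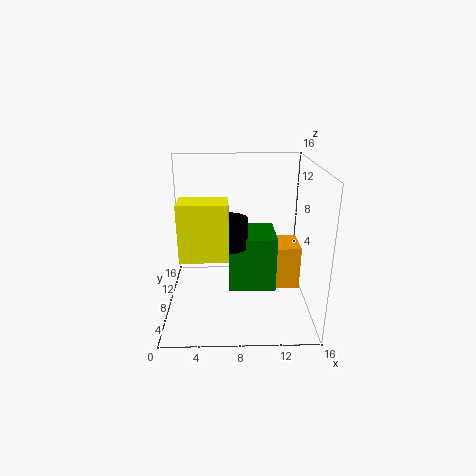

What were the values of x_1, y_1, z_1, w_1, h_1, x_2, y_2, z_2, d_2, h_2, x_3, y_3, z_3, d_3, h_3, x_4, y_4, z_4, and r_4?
x_1 = 2, y_1 = 4, z_1 = 7, w_1 = 5, h_1 = 6, x_2 = 10, y_2 = 7, z_2 = 2, d_2 = 4, h_2 = 5, x_3 = 7, y_3 = 5, z_3 = 3, d_3 = 5, h_3 = 6, x_4 = 7, y_4 = 6, z_4 = 8, r_4 = 2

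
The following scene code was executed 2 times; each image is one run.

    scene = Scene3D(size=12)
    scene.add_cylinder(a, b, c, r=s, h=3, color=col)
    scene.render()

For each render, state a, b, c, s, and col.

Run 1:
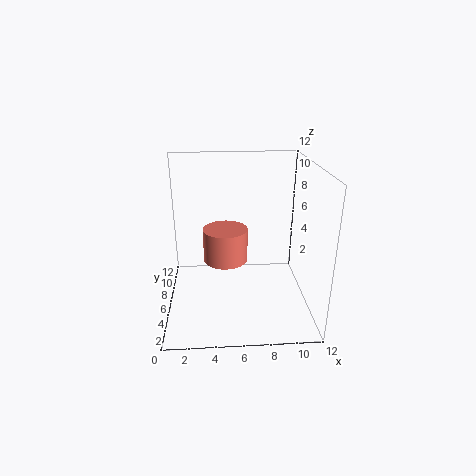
a = 5, b = 8, c = 3, s = 2, col = 'salmon'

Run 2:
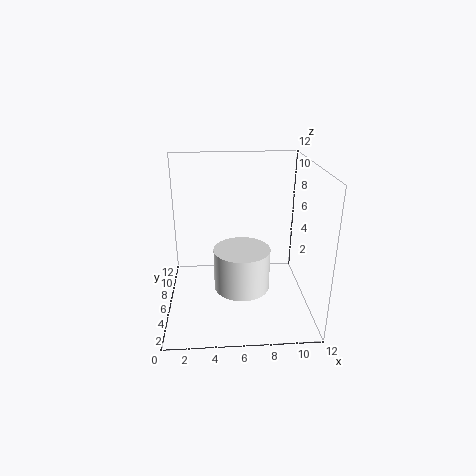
a = 6, b = 2, c = 4, s = 2, col = 'white'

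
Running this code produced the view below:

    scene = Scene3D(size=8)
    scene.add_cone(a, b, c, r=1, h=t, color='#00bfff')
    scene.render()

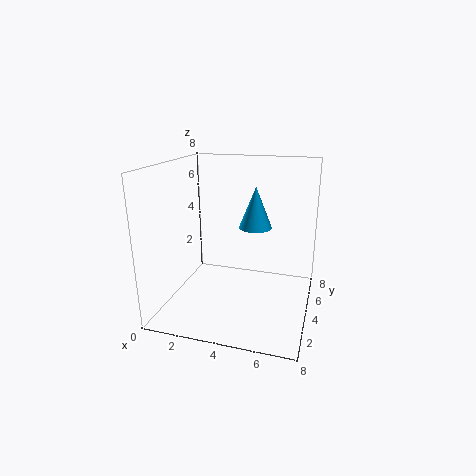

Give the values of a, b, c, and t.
a = 4.5
b = 6
c = 4
t = 2.5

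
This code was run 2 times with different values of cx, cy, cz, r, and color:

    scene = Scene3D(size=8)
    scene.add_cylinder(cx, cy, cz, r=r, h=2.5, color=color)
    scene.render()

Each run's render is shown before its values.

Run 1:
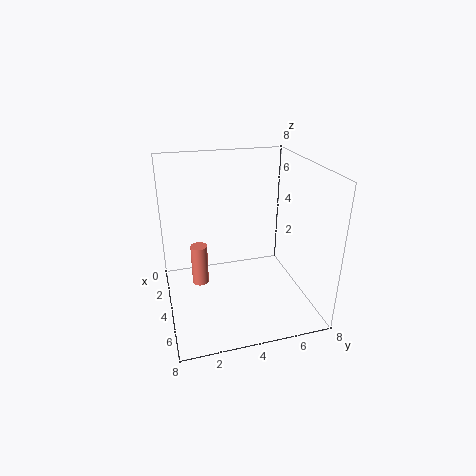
cx = 2.5
cy = 2
cz = 0.5
r = 0.5
color = 'salmon'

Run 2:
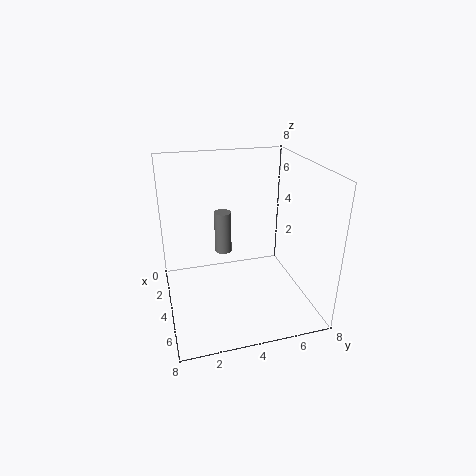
cx = 2.5
cy = 3.5
cz = 2.5
r = 0.5
color = 'gray'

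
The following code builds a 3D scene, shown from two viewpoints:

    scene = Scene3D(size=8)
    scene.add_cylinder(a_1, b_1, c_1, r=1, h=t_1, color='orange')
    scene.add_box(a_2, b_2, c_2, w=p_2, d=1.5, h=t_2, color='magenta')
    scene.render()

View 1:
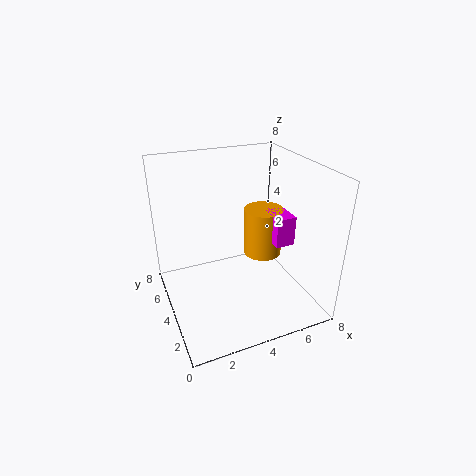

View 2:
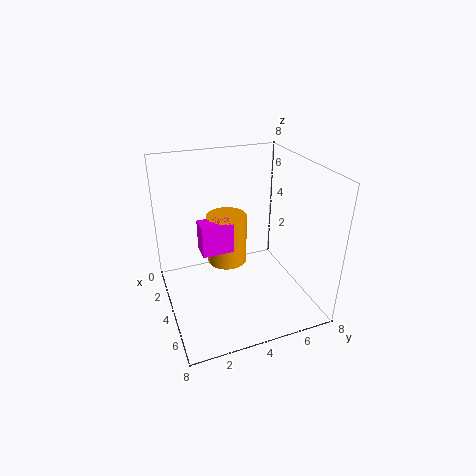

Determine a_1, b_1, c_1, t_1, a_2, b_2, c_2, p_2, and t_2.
a_1 = 5; b_1 = 3; c_1 = 3.5; t_1 = 2.5; a_2 = 5; b_2 = 1.5; c_2 = 4.5; p_2 = 1; t_2 = 1.5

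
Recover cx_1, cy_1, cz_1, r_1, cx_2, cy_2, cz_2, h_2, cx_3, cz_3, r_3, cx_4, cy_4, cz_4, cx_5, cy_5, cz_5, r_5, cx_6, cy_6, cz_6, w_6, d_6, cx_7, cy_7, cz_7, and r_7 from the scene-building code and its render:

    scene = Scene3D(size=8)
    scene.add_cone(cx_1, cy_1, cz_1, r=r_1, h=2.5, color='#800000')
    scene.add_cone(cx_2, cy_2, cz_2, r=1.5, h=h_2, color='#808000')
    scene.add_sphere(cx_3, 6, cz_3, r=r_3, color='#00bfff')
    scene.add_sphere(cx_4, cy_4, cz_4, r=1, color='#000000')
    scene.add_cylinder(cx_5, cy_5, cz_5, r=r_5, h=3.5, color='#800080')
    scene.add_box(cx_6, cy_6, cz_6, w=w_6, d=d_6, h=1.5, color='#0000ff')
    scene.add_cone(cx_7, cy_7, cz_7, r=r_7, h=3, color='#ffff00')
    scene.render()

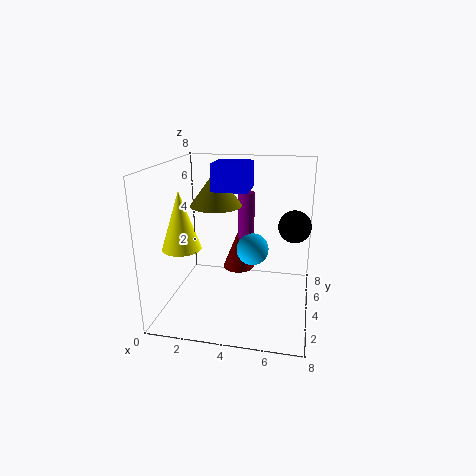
cx_1 = 3.5
cy_1 = 6.5
cz_1 = 1
r_1 = 1
cx_2 = 2.5
cy_2 = 5
cz_2 = 5.5
h_2 = 2
cx_3 = 4.5
cz_3 = 2.5
r_3 = 1
cx_4 = 7
cy_4 = 6.5
cz_4 = 4
cx_5 = 4
cy_5 = 6.5
cz_5 = 2.5
r_5 = 0.5
cx_6 = 2.5
cy_6 = 4
cz_6 = 6.5
w_6 = 2
d_6 = 2
cx_7 = 1.5
cy_7 = 2
cz_7 = 4
r_7 = 1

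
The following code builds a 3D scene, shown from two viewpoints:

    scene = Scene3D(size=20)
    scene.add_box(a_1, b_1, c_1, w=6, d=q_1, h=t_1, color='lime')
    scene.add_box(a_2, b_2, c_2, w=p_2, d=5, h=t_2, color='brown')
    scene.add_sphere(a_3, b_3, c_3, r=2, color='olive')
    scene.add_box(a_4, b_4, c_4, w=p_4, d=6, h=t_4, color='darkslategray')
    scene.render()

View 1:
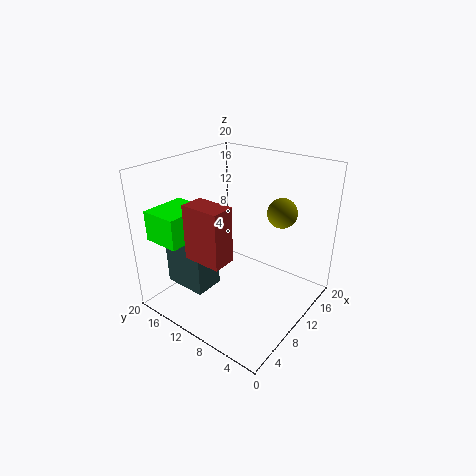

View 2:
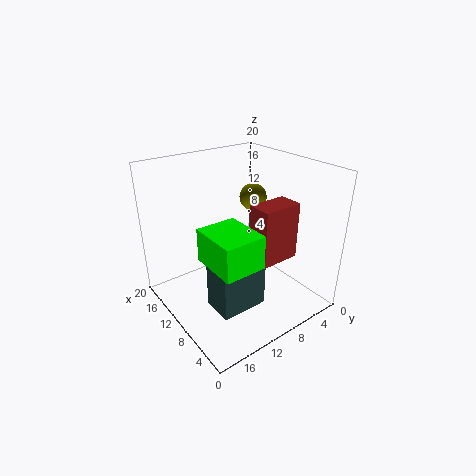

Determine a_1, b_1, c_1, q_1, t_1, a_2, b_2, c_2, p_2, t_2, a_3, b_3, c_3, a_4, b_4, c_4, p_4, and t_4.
a_1 = 1; b_1 = 13; c_1 = 11; q_1 = 5; t_1 = 4; a_2 = 2; b_2 = 7; c_2 = 10; p_2 = 3; t_2 = 7; a_3 = 13; b_3 = 5; c_3 = 14; a_4 = 3; b_4 = 11; c_4 = 4; p_4 = 4; t_4 = 7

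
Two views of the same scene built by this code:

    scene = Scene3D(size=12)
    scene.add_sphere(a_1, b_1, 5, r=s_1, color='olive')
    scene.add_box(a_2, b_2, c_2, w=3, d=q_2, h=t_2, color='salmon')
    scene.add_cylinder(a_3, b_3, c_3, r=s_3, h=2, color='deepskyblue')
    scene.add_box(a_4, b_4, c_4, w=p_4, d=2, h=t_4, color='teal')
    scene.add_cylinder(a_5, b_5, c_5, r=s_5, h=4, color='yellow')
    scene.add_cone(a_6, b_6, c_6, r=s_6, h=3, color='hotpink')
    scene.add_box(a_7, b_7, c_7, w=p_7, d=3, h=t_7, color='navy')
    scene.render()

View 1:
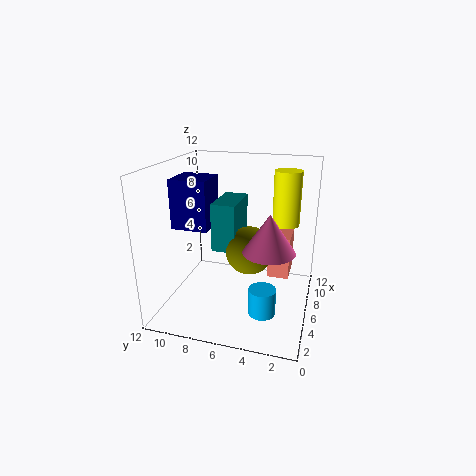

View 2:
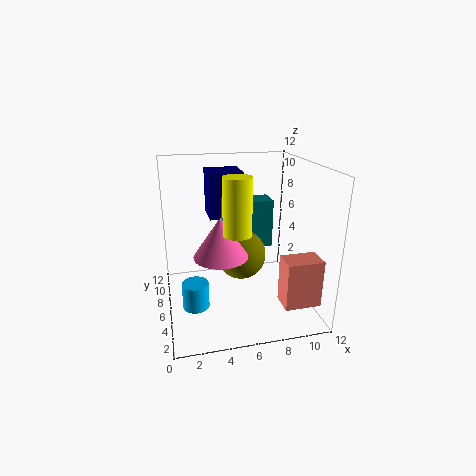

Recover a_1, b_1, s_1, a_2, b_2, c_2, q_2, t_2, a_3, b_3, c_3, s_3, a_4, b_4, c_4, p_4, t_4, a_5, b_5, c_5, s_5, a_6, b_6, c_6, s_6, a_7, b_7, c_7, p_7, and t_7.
a_1 = 6
b_1 = 5
s_1 = 2
a_2 = 9
b_2 = 2
c_2 = 1
q_2 = 2
t_2 = 4
a_3 = 2
b_3 = 3
c_3 = 2
s_3 = 1
a_4 = 5
b_4 = 6
c_4 = 5
p_4 = 4
t_4 = 4
a_5 = 5
b_5 = 2
c_5 = 8
s_5 = 1
a_6 = 4
b_6 = 3
c_6 = 6
s_6 = 2
a_7 = 4
b_7 = 8
c_7 = 7
p_7 = 3
t_7 = 4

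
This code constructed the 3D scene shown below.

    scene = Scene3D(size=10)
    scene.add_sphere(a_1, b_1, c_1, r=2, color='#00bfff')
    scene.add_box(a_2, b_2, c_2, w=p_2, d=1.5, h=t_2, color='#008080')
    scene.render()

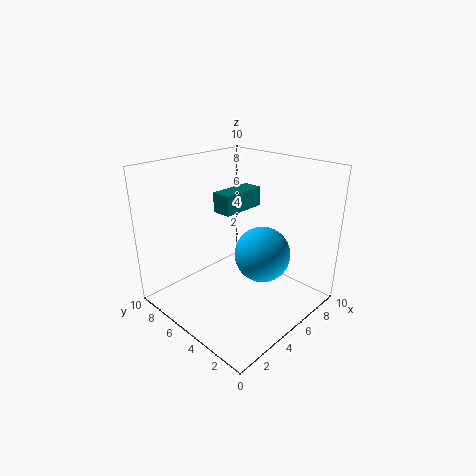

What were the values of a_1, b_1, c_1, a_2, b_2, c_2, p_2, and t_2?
a_1 = 6.5
b_1 = 4
c_1 = 3.5
a_2 = 5.5
b_2 = 6.5
c_2 = 6
p_2 = 3.5
t_2 = 1.5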